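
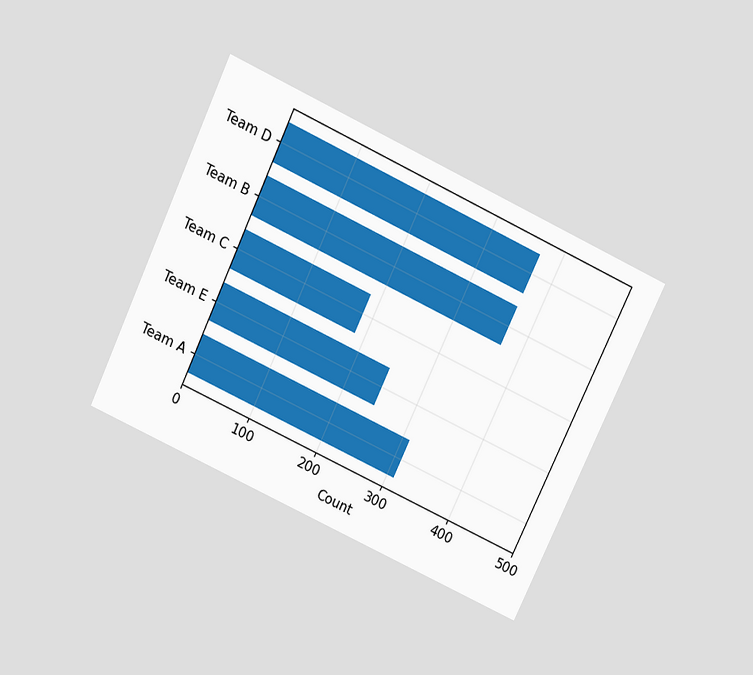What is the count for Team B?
372

The chart is tilted about 25° clockwise and viewed slightly from above. Reading along the chart's x-axis, the Team B bar reaches 372.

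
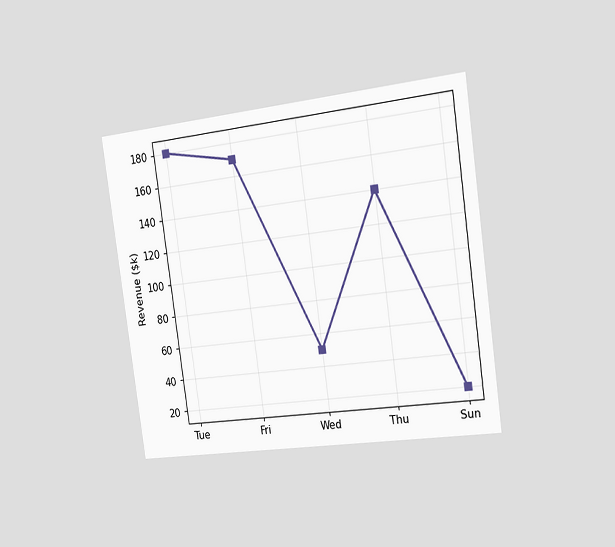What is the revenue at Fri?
The chart is tilted about 8° counter-clockwise and viewed slightly from the right. At Fri, the line is at $170k.

$170k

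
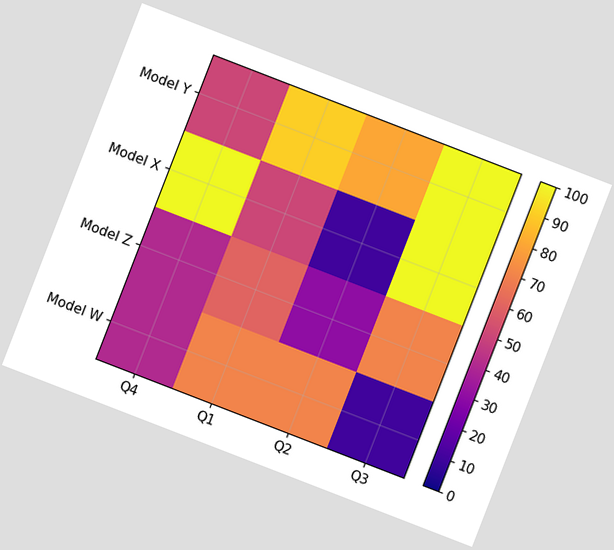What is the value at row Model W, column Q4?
The chart is tilted about 21° clockwise. Matching cell (Model W, Q4) against the colorbar gives 40.

40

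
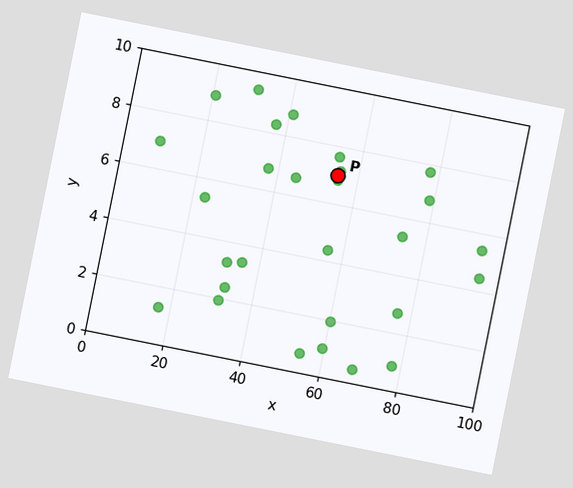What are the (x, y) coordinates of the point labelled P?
(55, 7)

The chart is tilted about 11° clockwise. Following the gridlines from P to each axis, P sits at (55, 7).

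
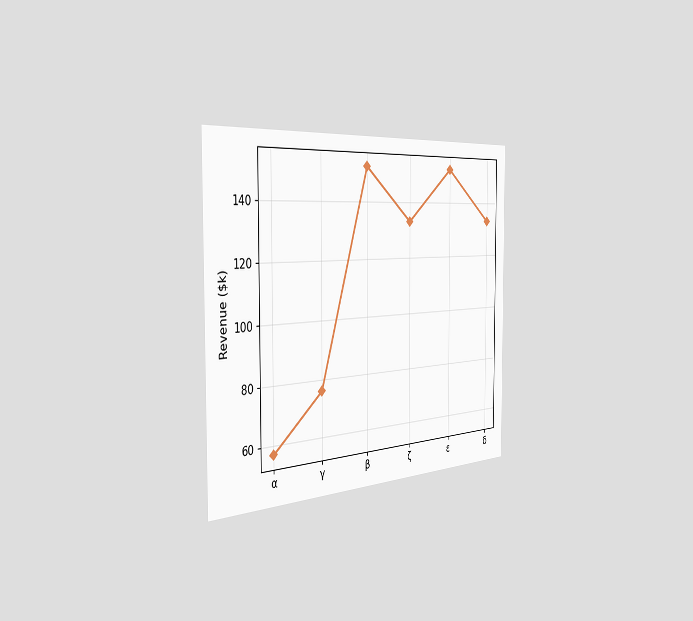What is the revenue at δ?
$133k

The chart is viewed slightly from the left. At δ, the line is at $133k.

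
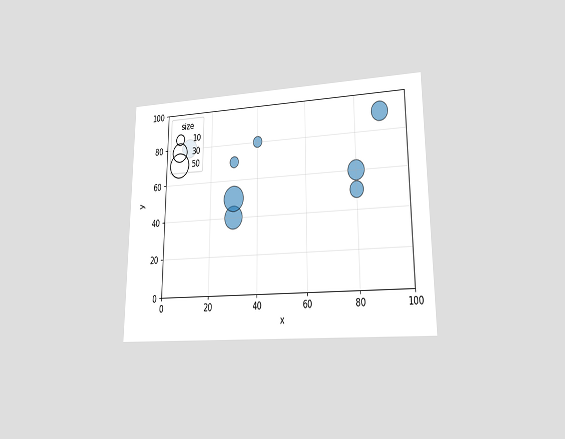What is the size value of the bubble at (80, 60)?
30

The chart is viewed at a slight angle. Matching the bubble at (80, 60) against the size legend gives 30.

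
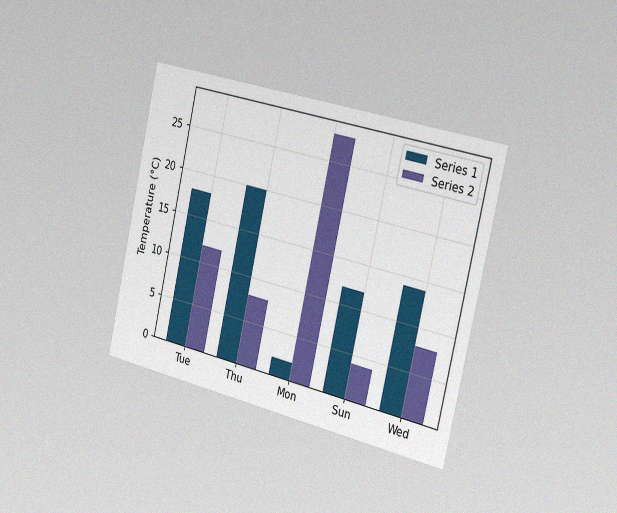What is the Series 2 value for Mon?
28°C

The chart is tilted about 13° clockwise and viewed slightly from the right, with some photo noise. The Series 2 bar at Mon reaches 28°C on the y-axis.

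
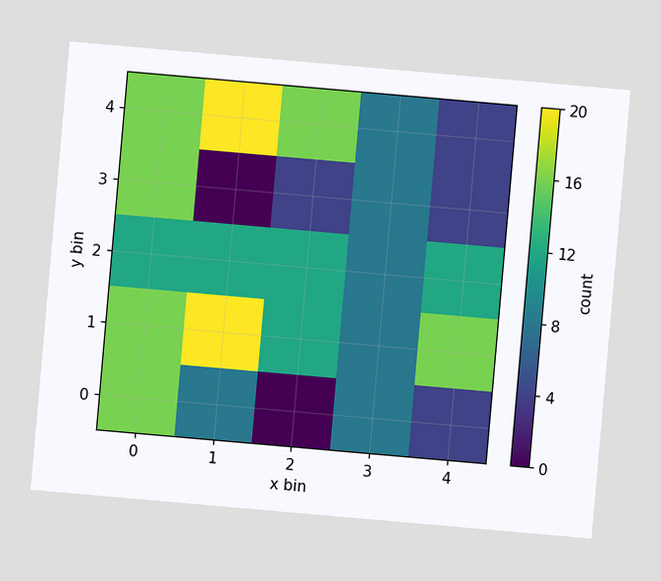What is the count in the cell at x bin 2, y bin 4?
16

The chart is tilted about 5° clockwise. Matching the cell (2, 4) against the colorbar gives 16.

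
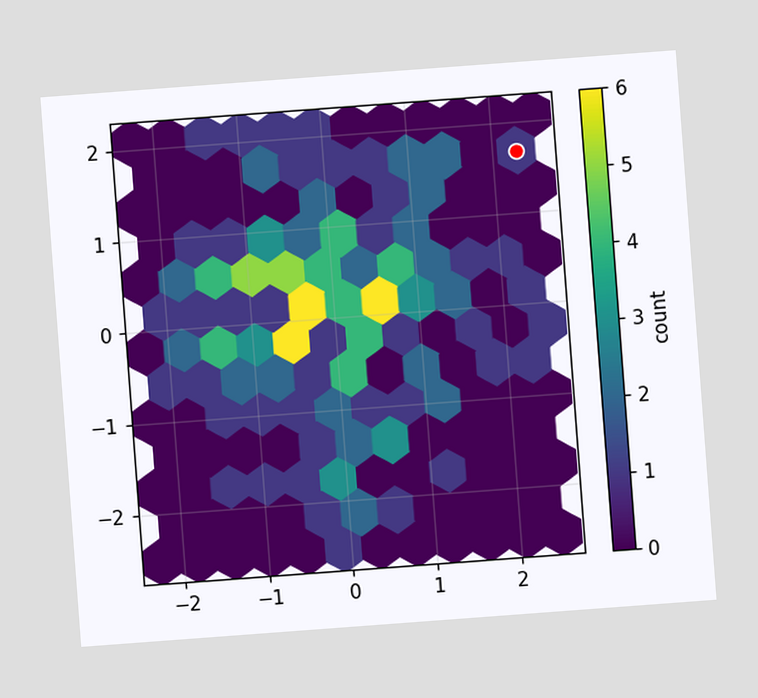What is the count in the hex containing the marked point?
1

The chart is tilted about 4° counter-clockwise. The marked hex reads 1 on the colorbar.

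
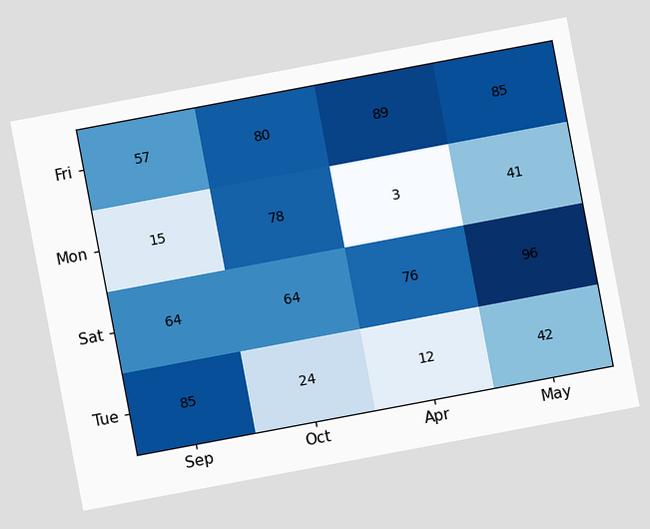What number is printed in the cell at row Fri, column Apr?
89

The chart is tilted about 11° counter-clockwise. The (Fri, Apr) cell reads 89.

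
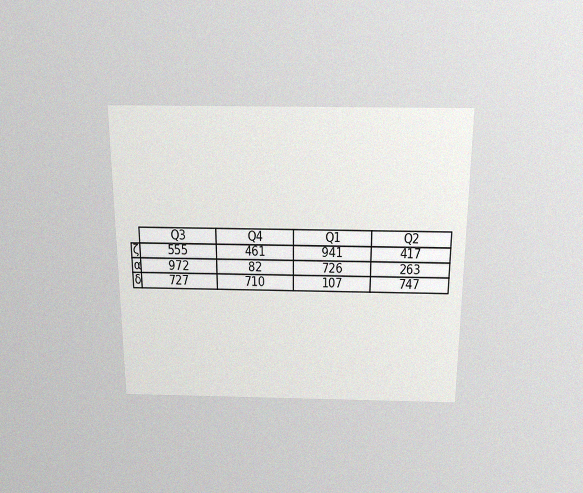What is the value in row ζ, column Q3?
The chart is viewed slightly from above, with some photo noise. The (ζ, Q3) cell reads 555.

555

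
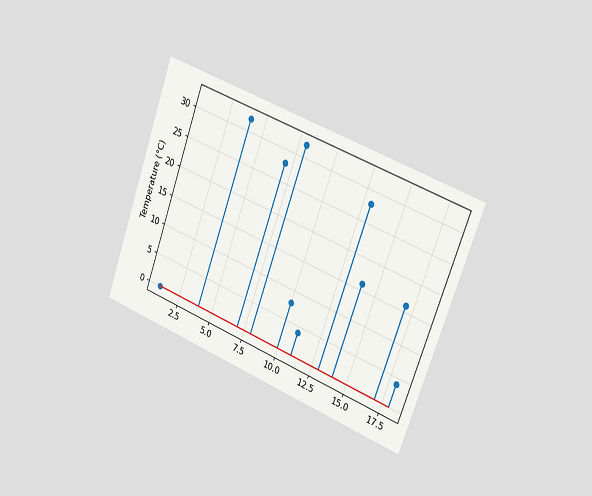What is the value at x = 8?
32°C

The chart is tilted about 20° clockwise and viewed slightly from the right. The stem at x=8 reaches 32°C.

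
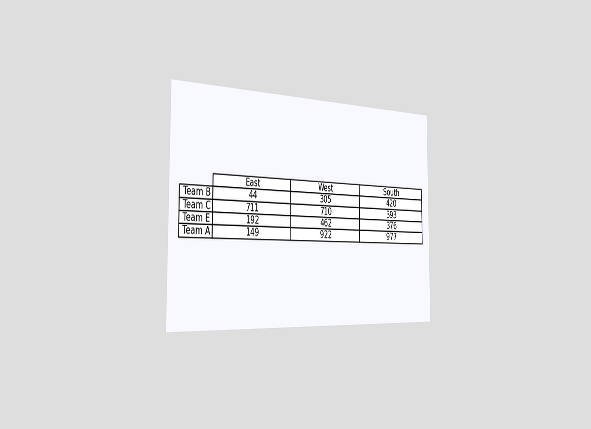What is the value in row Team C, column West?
710

The chart is viewed slightly from the left. The (Team C, West) cell reads 710.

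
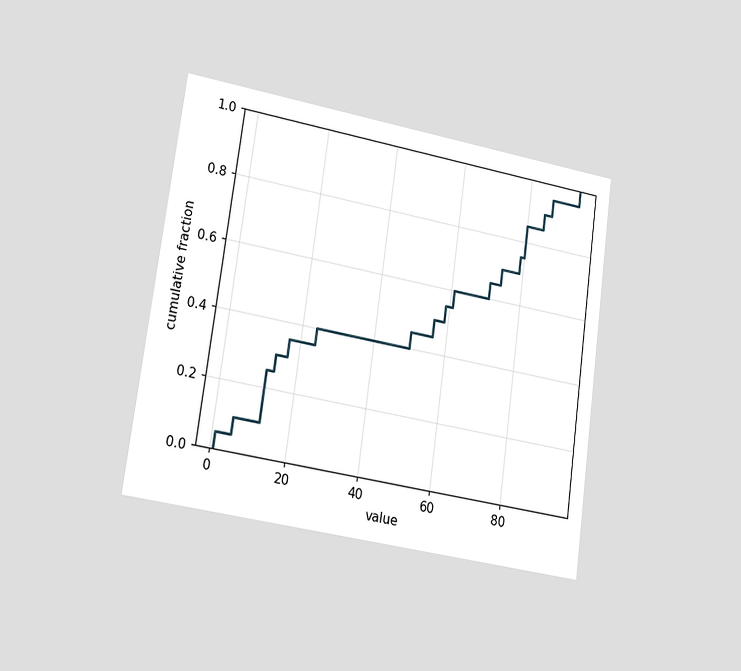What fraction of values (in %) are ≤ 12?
25%

The chart is tilted about 8° clockwise and viewed slightly from the left. At x=12 the ECDF step is at 25%.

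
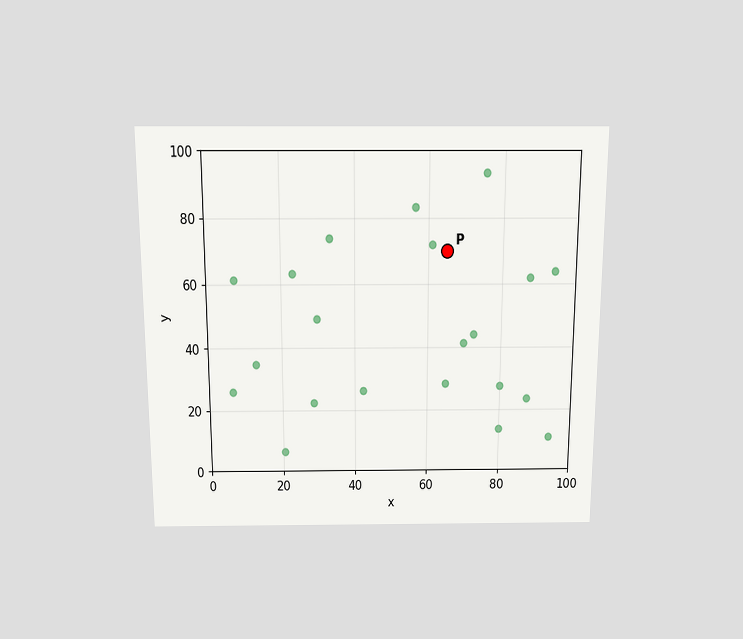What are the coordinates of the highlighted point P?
The chart is viewed slightly from above. Following the gridlines from P to each axis, P sits at (65, 70).

(65, 70)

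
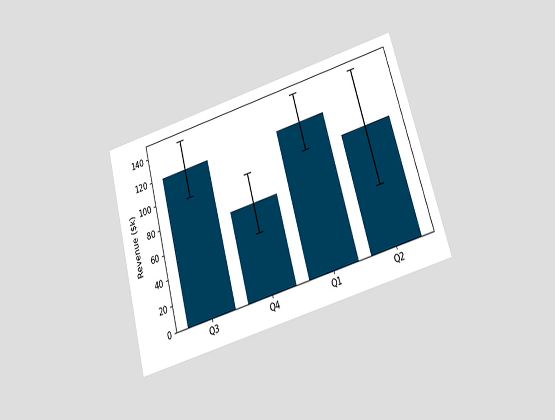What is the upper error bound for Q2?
The chart is tilted about 15° counter-clockwise and viewed slightly from below. The Q2 bar's upper whisker reaches $144k.

$144k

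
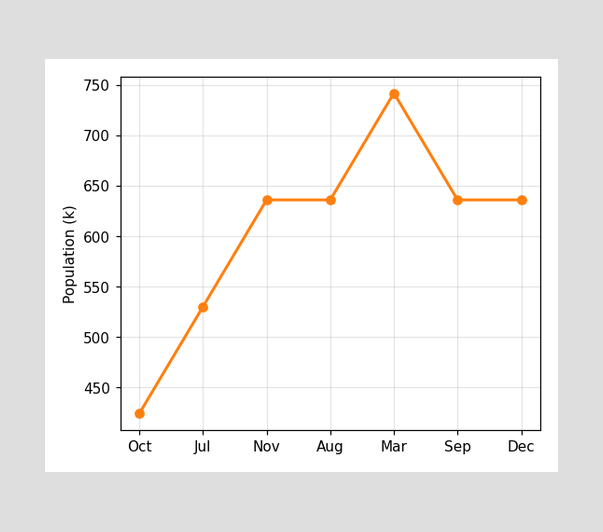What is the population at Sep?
At Sep, the line is at 636k.

636k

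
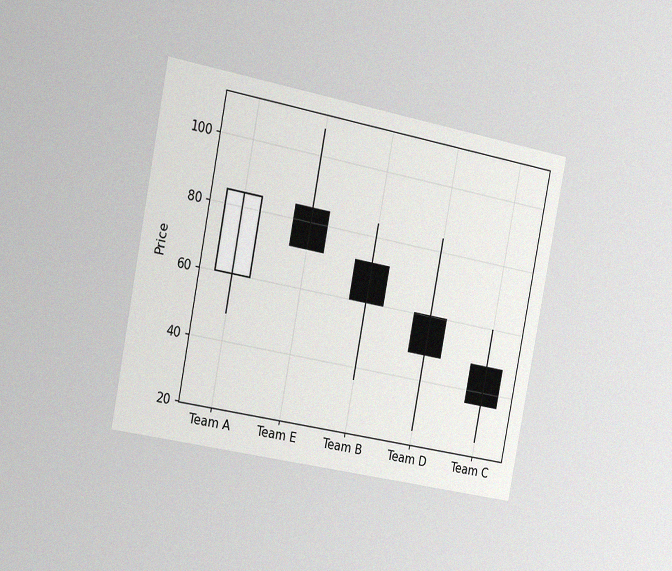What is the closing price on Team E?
The chart is tilted about 11° clockwise and viewed slightly from the left, with some photo noise. The Team E candle closes at 72.

72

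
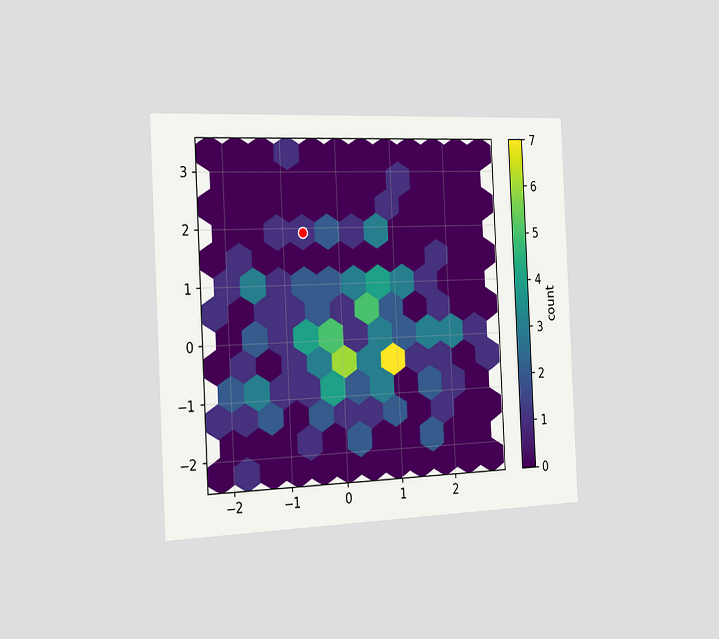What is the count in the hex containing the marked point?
1

The chart is tilted about 3° counter-clockwise and viewed slightly from the left. The marked hex reads 1 on the colorbar.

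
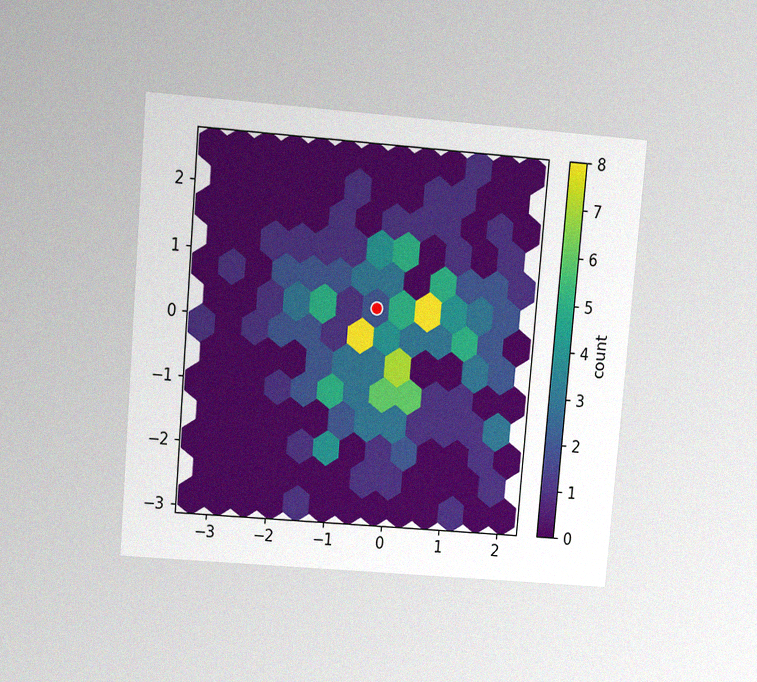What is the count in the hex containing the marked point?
The chart is tilted about 5° clockwise and viewed at a slight angle, with some photo noise. The marked hex reads 2 on the colorbar.

2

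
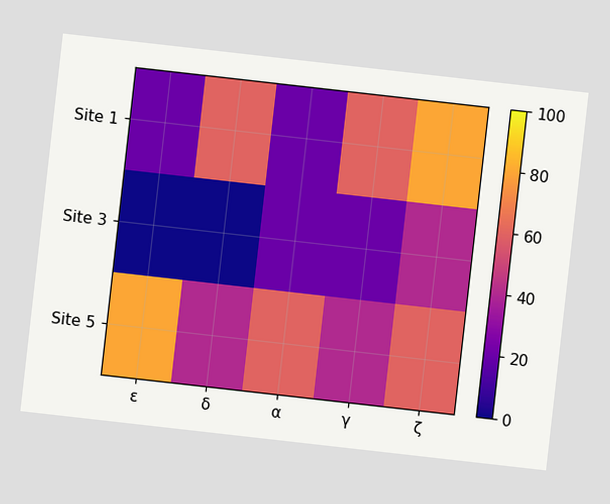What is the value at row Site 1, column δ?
The chart is tilted about 6° clockwise. Matching cell (Site 1, δ) against the colorbar gives 60.

60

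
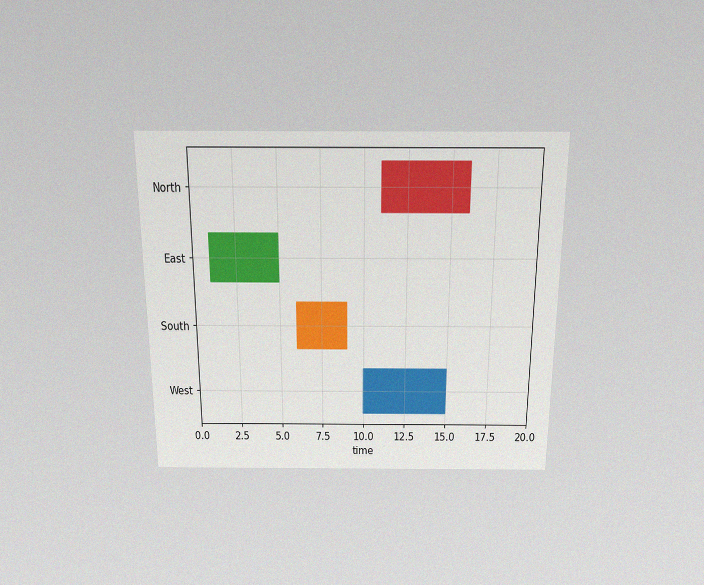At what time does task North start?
The chart is viewed slightly from above, with some photo noise. The North bar begins at t=11.

11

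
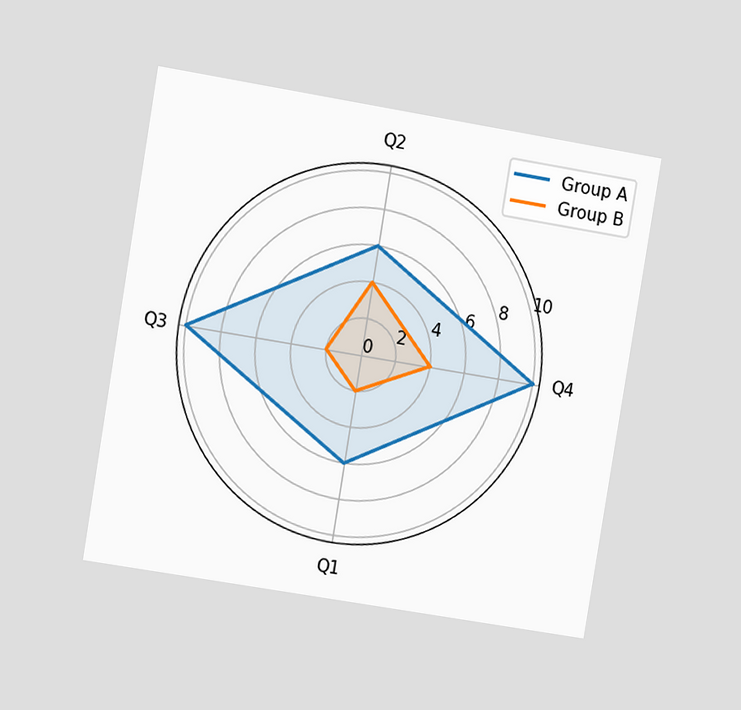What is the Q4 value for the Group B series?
The chart is tilted about 9° clockwise and viewed at a slight angle. On the Q4 axis, Group B reaches 4.

4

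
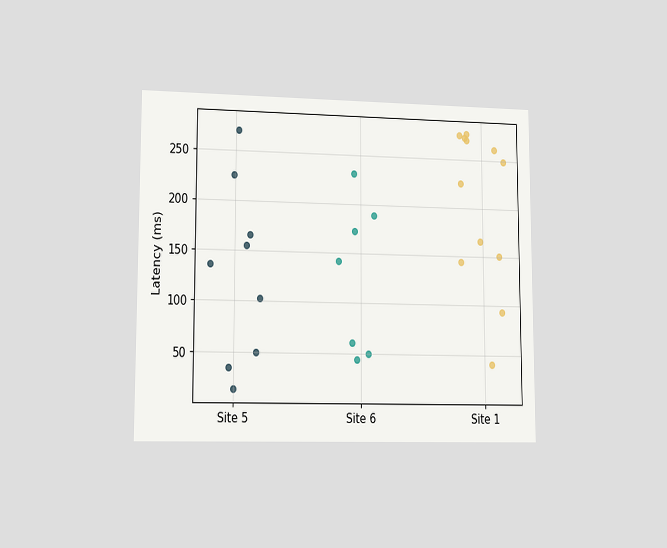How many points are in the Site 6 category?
The chart is viewed at a slight angle. Counting the markers in the Site 6 column gives 7.

7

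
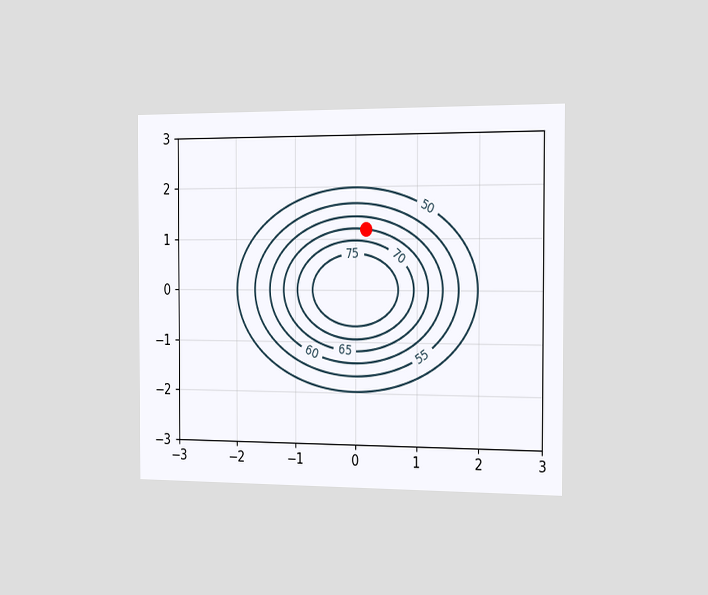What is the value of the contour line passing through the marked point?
65

The chart is viewed slightly from the right. The marked point sits on the contour labelled 65.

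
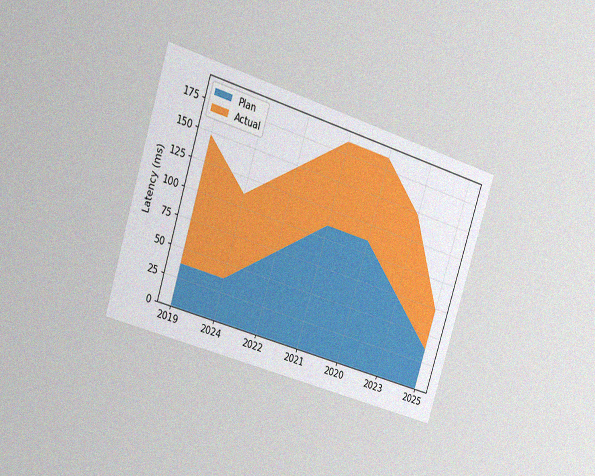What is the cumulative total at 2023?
148ms

The chart is tilted about 17° clockwise and viewed at a slight angle, with some photo noise. The stacked total at 2023 reaches 148ms.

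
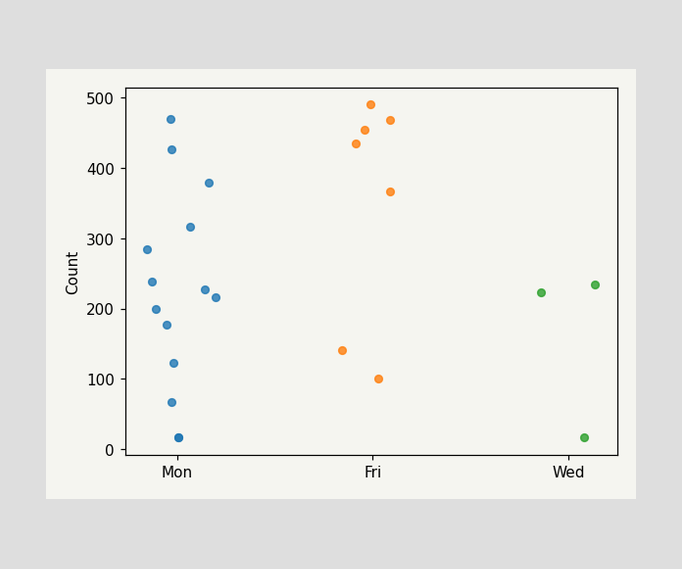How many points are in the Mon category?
14

Counting the markers in the Mon column gives 14.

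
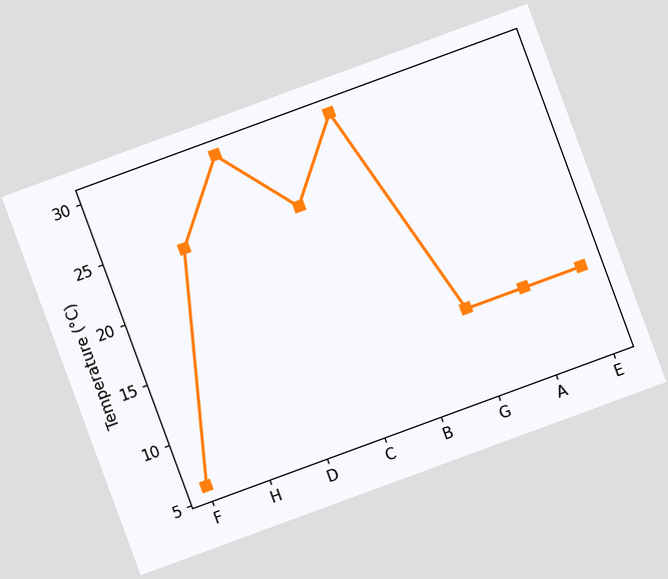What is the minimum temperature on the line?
The chart is tilted about 20° counter-clockwise. The lowest point is at F, and reading across to the y-axis gives 6°C.

6°C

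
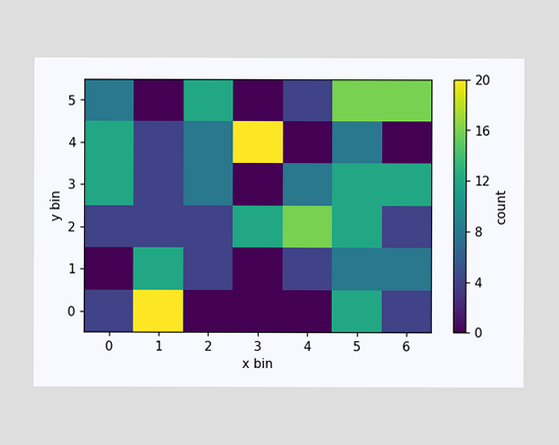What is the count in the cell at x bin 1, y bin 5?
Matching the cell (1, 5) against the colorbar gives 0.

0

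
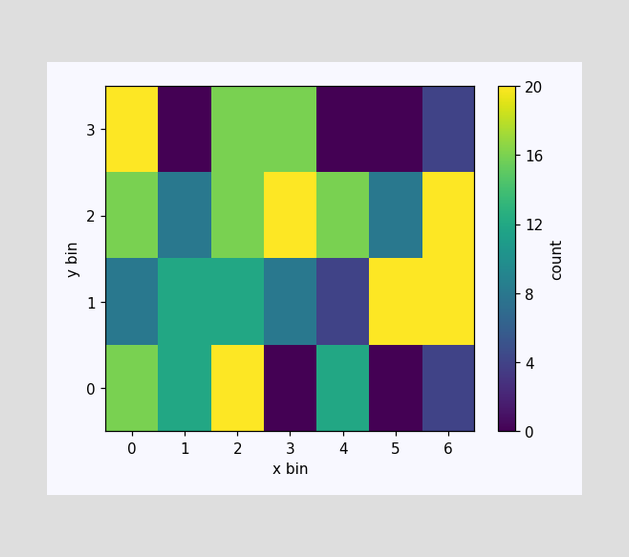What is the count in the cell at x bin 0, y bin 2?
Matching the cell (0, 2) against the colorbar gives 16.

16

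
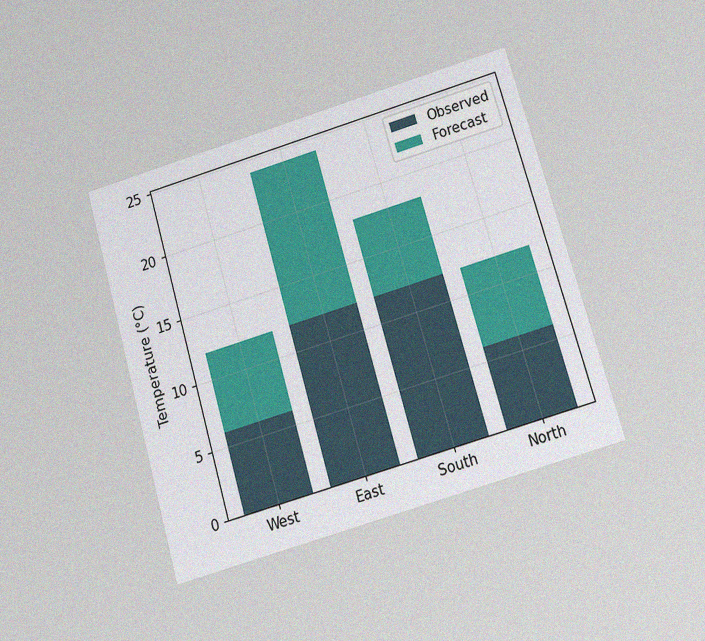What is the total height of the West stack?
12°C

The chart is tilted about 16° counter-clockwise and viewed at a slight angle, with some photo noise. The West stack's top reaches 12°C on the y-axis.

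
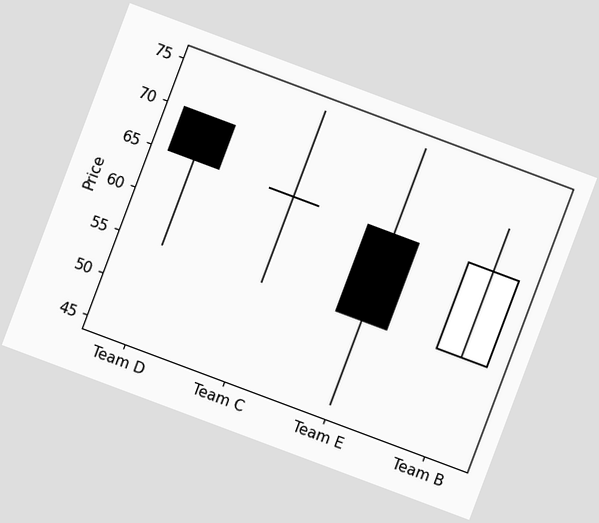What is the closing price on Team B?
The chart is tilted about 21° clockwise. The Team B candle closes at 65.

65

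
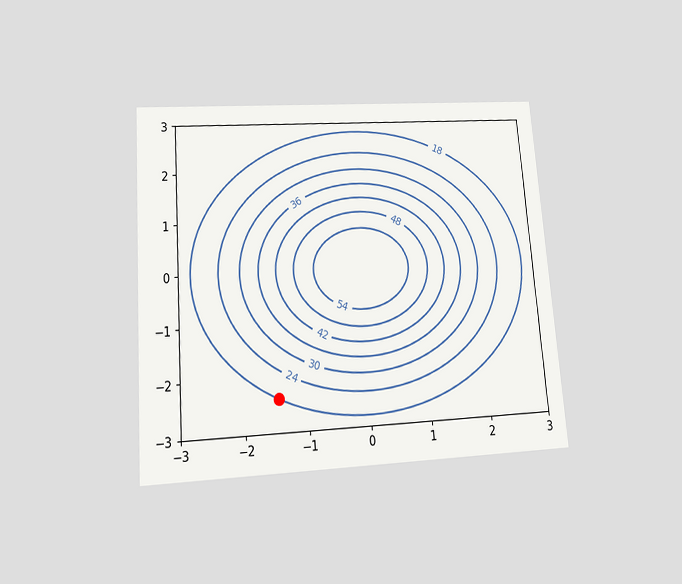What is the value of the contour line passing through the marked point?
18

The chart is tilted about 4° counter-clockwise and viewed slightly from below. The marked point sits on the contour labelled 18.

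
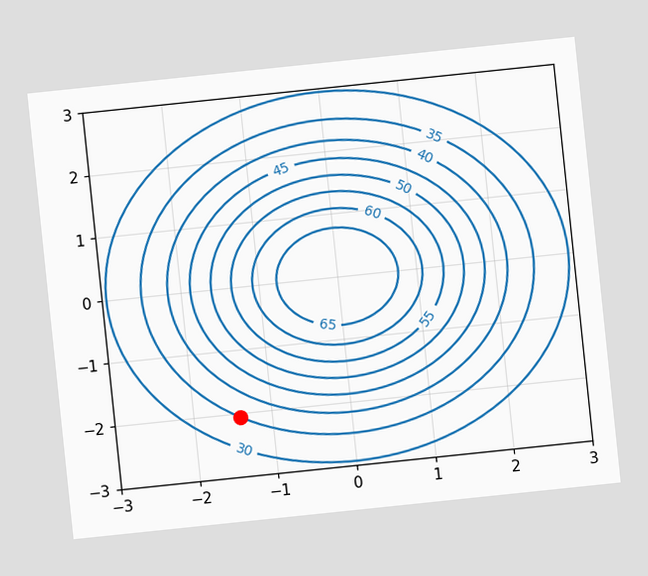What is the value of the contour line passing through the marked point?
35

The chart is tilted about 6° counter-clockwise. The marked point sits on the contour labelled 35.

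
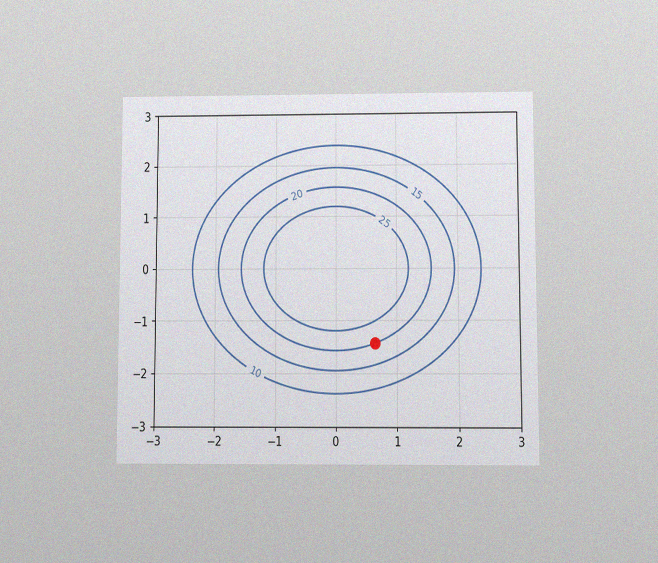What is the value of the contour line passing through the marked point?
20

The chart is viewed at a slight angle, with some photo noise. The marked point sits on the contour labelled 20.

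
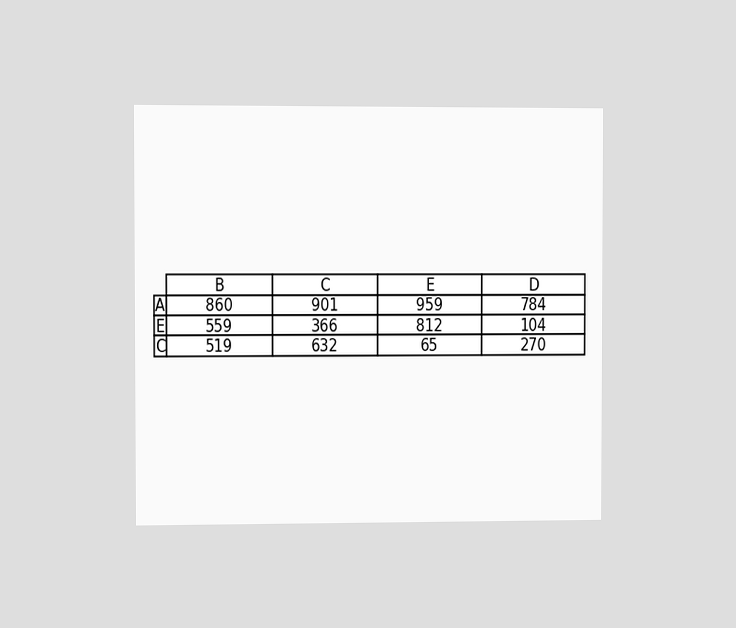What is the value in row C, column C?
The chart is viewed slightly from the left. The (C, C) cell reads 632.

632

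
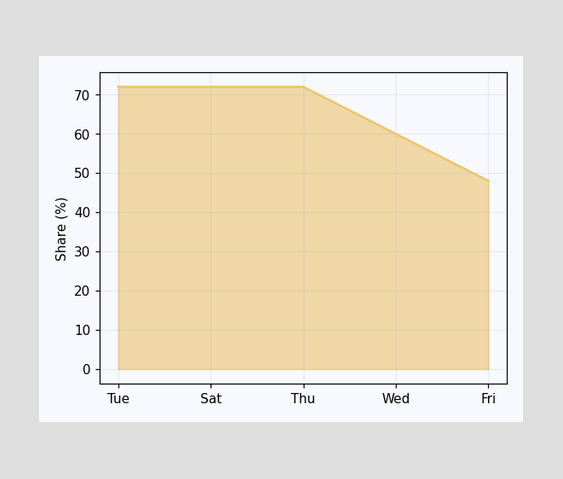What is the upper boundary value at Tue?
At Tue the upper boundary is at 72%.

72%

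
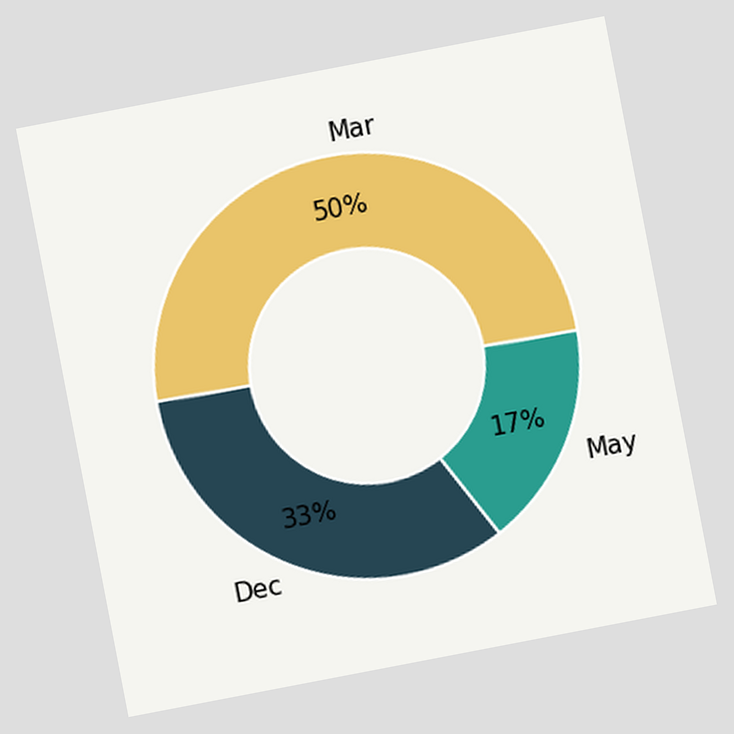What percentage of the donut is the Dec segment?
33%

The chart is tilted about 11° counter-clockwise. The Dec segment takes up 33% of the ring.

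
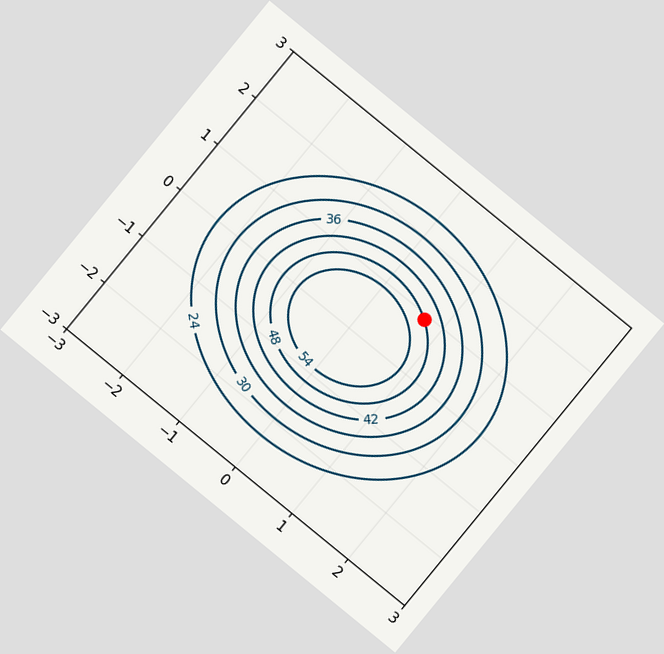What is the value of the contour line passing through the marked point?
The chart is tilted about 39° clockwise. The marked point sits on the contour labelled 48.

48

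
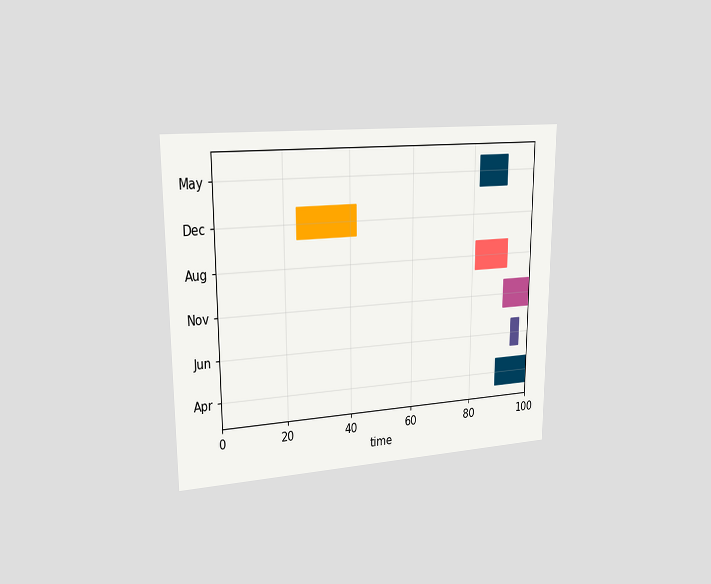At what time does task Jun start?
94

The chart is viewed slightly from the left. The Jun bar begins at t=94.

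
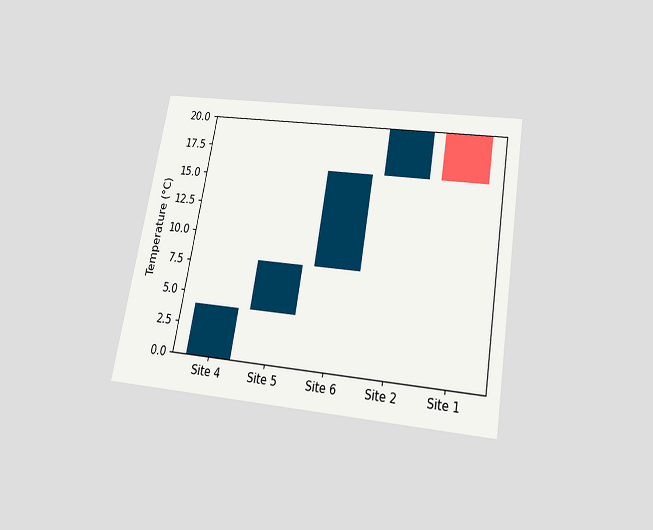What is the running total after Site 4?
4°C

The chart is tilted about 10° clockwise and viewed slightly from below. After Site 4 the running total reaches 4°C.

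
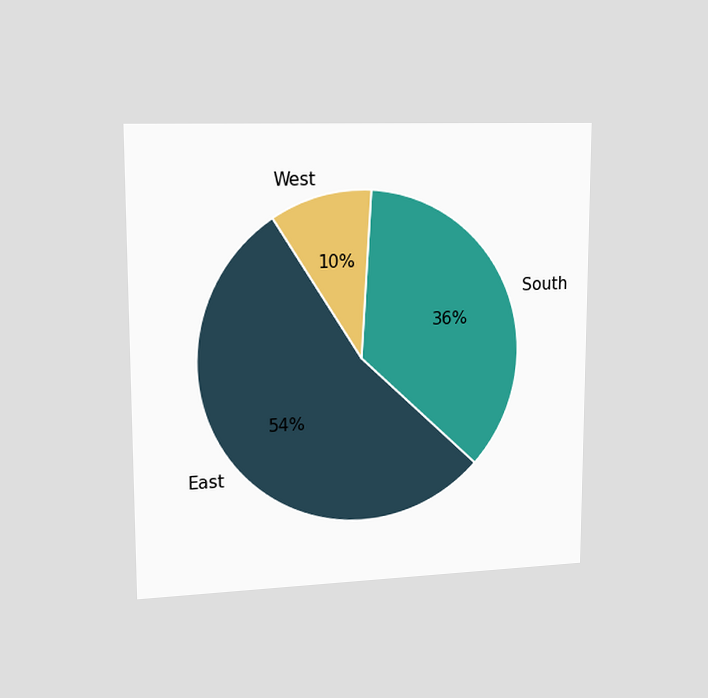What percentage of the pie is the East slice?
54%

The chart is viewed slightly from the left. The East slice takes up 54% of the pie.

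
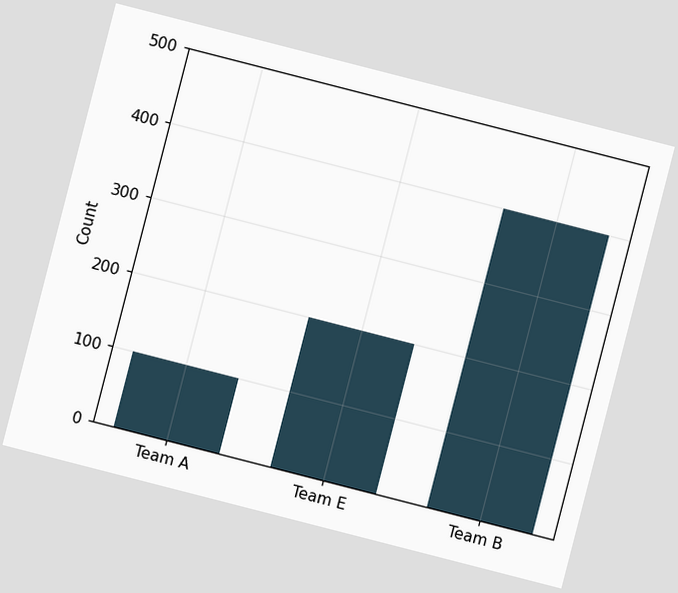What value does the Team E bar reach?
200

The chart is tilted about 14° clockwise. Reading along the chart's y-axis, the Team E bar reaches 200.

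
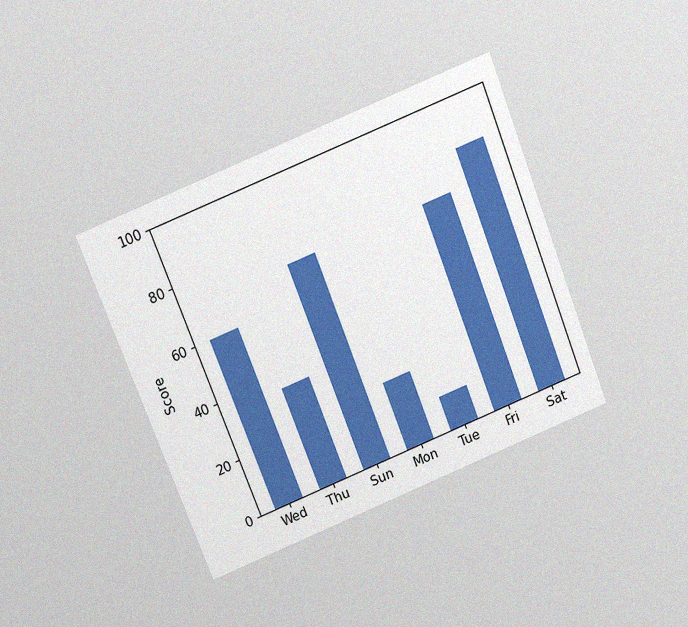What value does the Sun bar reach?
The chart is tilted about 22° counter-clockwise and viewed slightly from above, with some photo noise. Reading along the chart's y-axis, the Sun bar reaches 72.

72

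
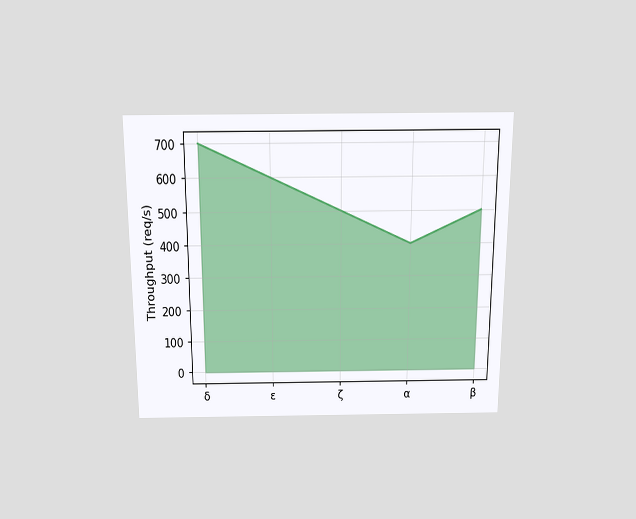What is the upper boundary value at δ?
700req/s

The chart is viewed slightly from above. At δ the upper boundary is at 700req/s.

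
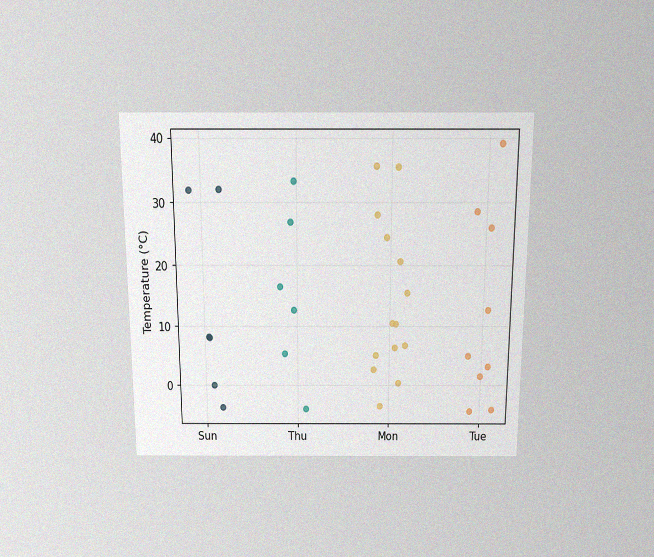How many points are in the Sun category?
6

The chart is viewed slightly from above, with some photo noise. Counting the markers in the Sun column gives 6.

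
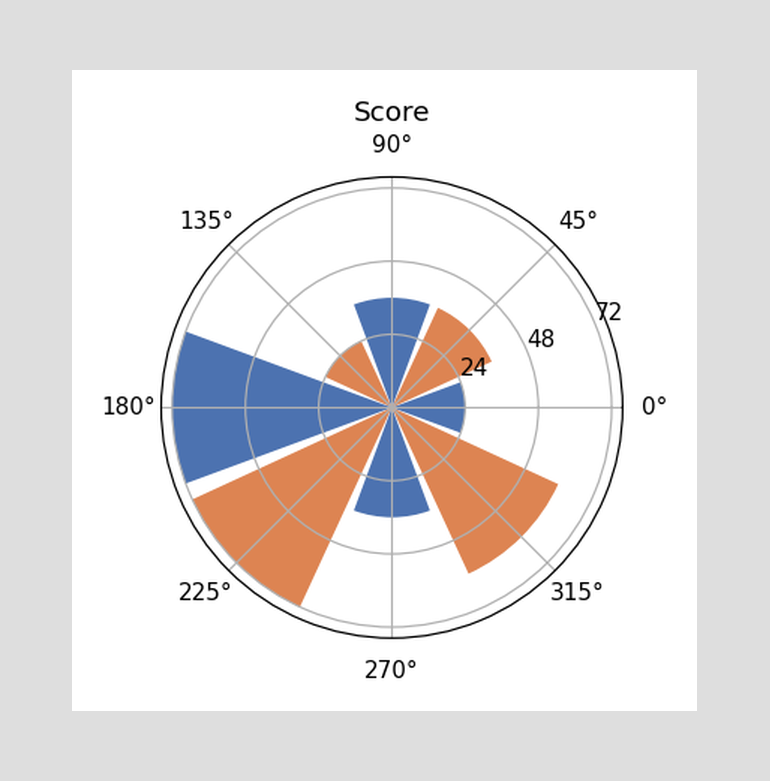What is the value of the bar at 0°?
The bar at 0° reaches 24 on the radial axis.

24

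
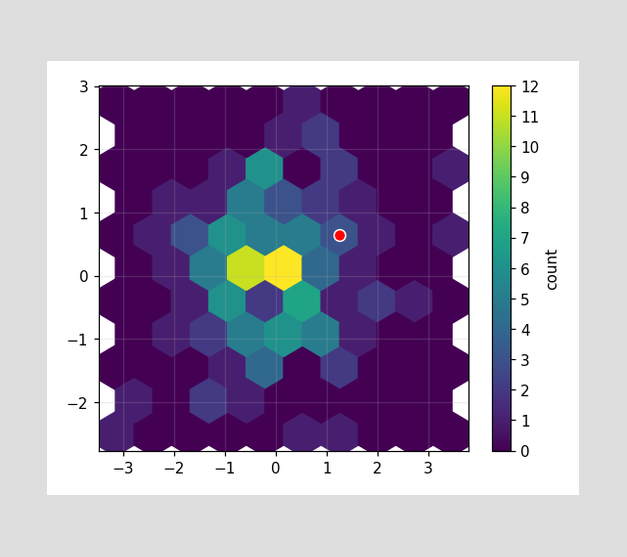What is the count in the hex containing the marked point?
3

The marked hex reads 3 on the colorbar.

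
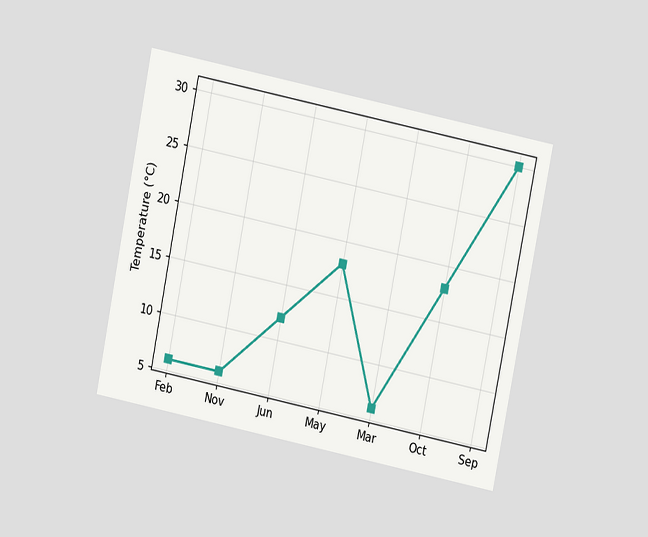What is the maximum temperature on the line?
The chart is tilted about 11° clockwise and viewed at a slight angle. The highest point is at Sep, and reading across to the y-axis gives 30°C.

30°C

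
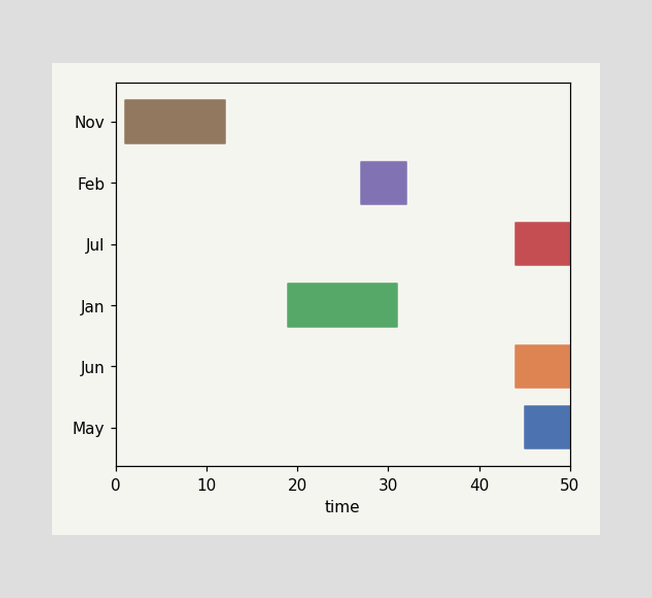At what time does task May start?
45

The May bar begins at t=45.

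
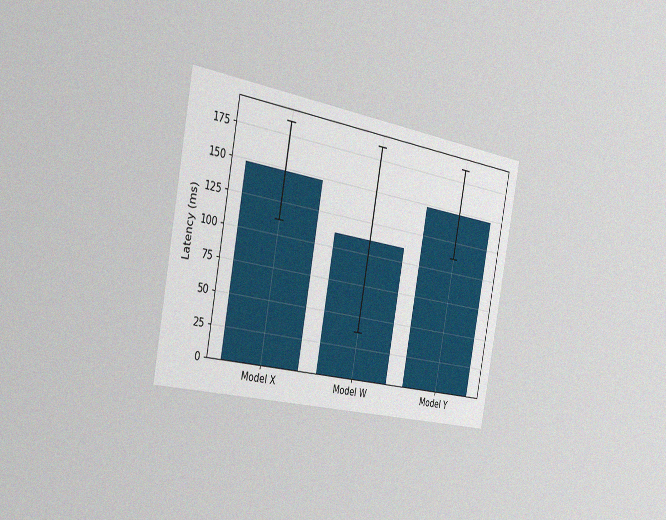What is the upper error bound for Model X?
185ms

The chart is tilted about 11° clockwise and viewed slightly from the left, with some photo noise. The Model X bar's upper whisker reaches 185ms.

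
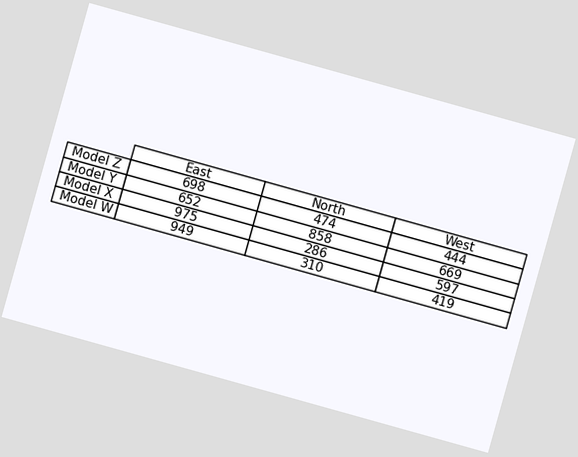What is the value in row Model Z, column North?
The chart is tilted about 16° clockwise. The (Model Z, North) cell reads 474.

474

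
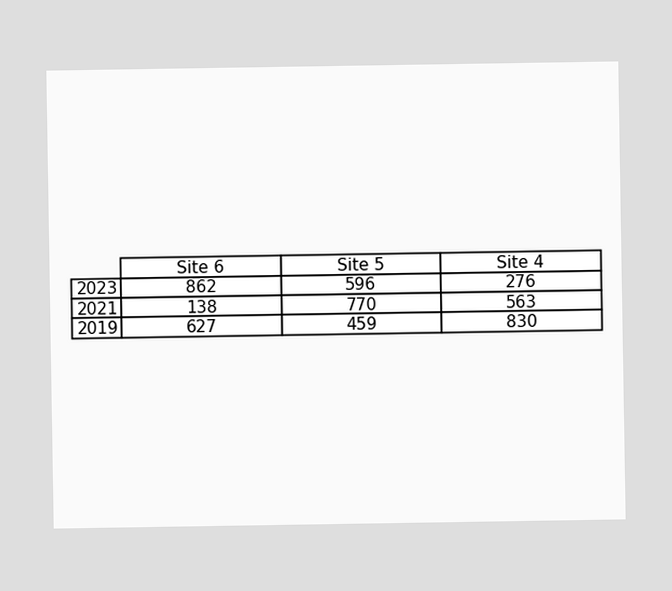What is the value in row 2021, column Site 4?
The (2021, Site 4) cell reads 563.

563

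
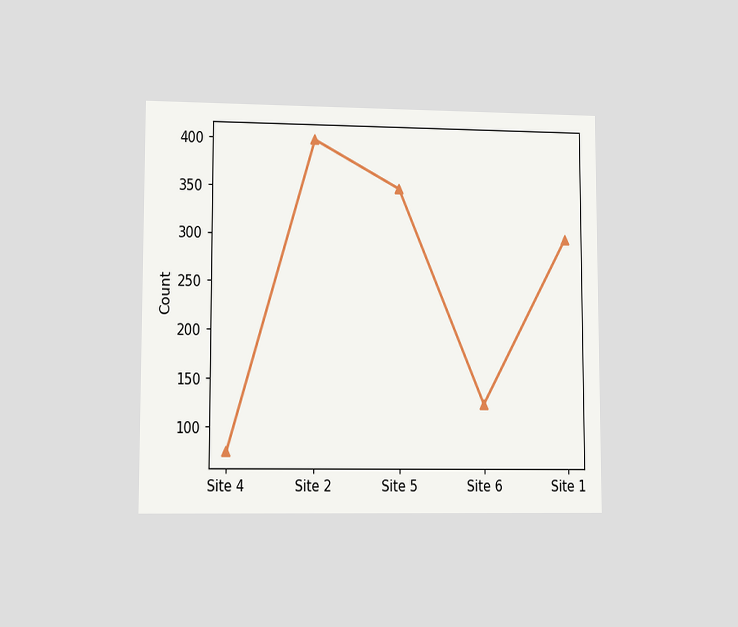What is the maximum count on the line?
400

The chart is viewed at a slight angle. The highest point is at Site 2, and reading across to the y-axis gives 400.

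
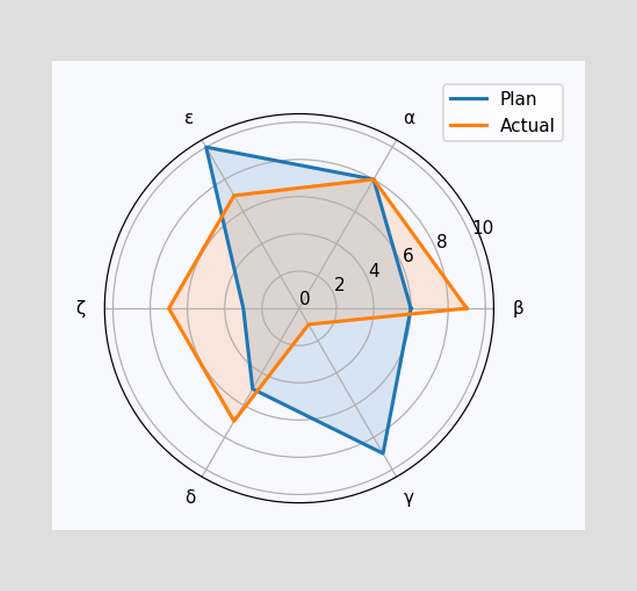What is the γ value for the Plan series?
On the γ axis, Plan reaches 9.

9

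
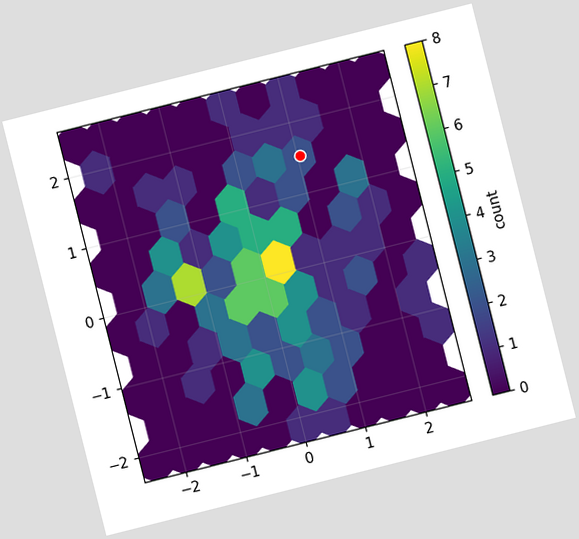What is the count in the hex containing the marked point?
The chart is tilted about 14° counter-clockwise. The marked hex reads 2 on the colorbar.

2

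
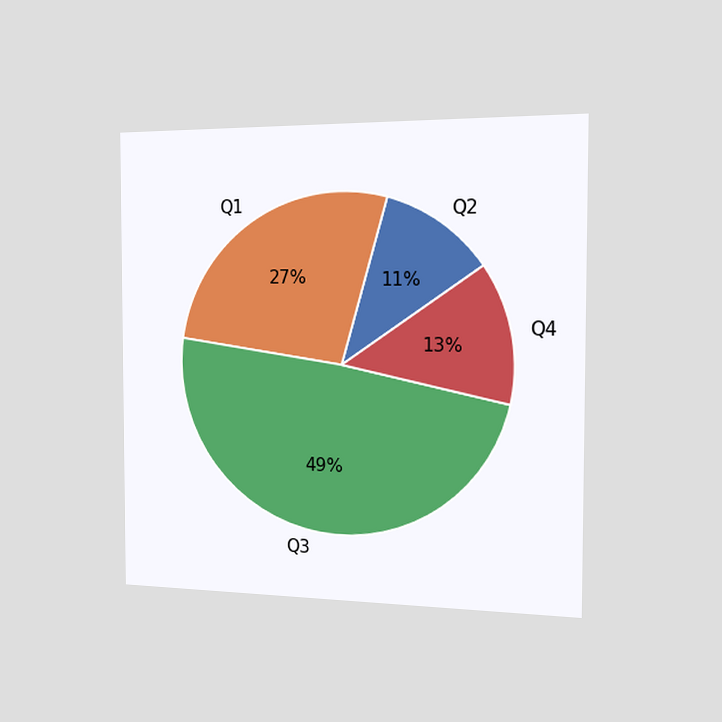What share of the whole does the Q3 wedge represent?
The chart is viewed slightly from the right. The Q3 slice takes up 49% of the pie.

49%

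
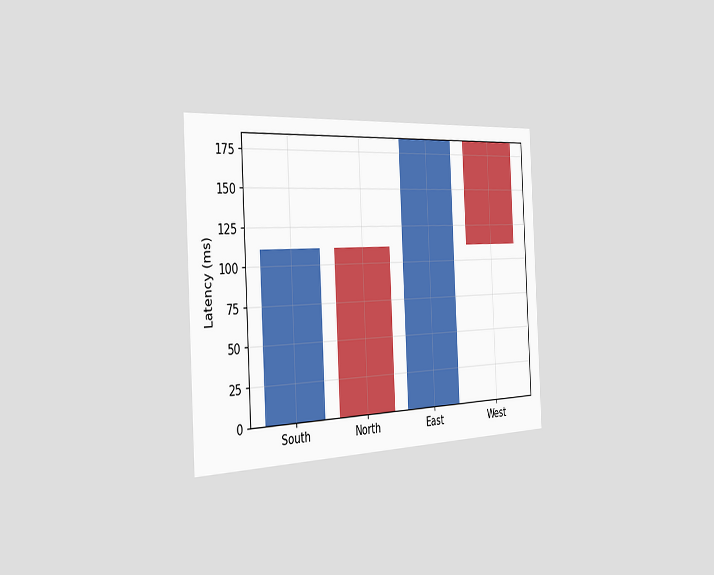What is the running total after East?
The chart is tilted about 3° counter-clockwise and viewed slightly from the left. After East the running total reaches 185ms.

185ms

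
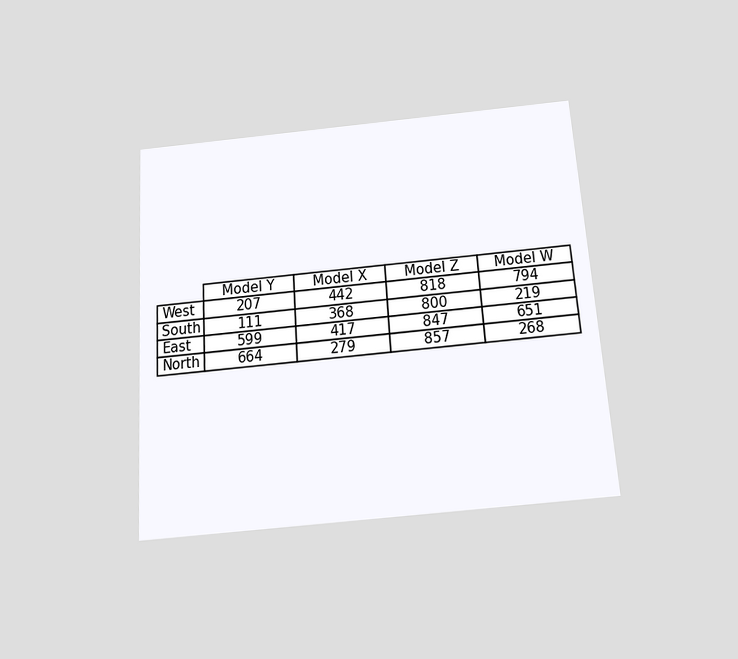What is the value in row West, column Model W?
794

The chart is tilted about 4° counter-clockwise and viewed slightly from below. The (West, Model W) cell reads 794.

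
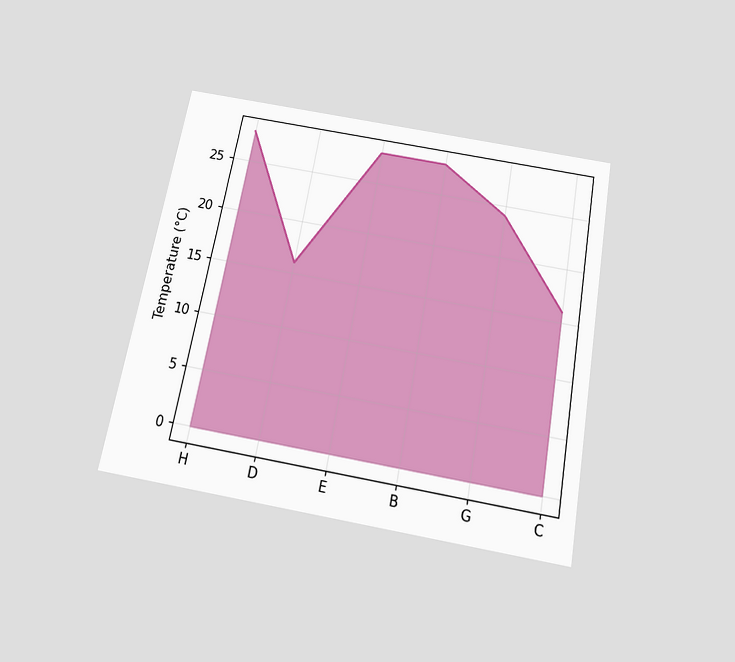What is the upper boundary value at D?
16°C

The chart is tilted about 10° clockwise and viewed slightly from below. At D the upper boundary is at 16°C.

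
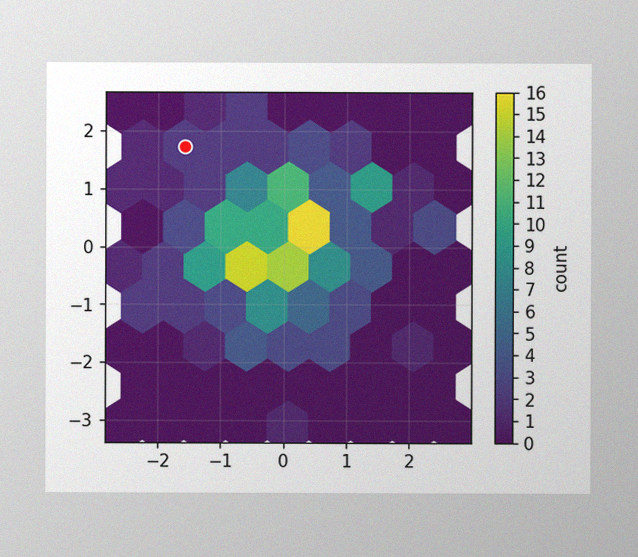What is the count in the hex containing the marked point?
2

The image has some photo noise and uneven lighting. The marked hex reads 2 on the colorbar.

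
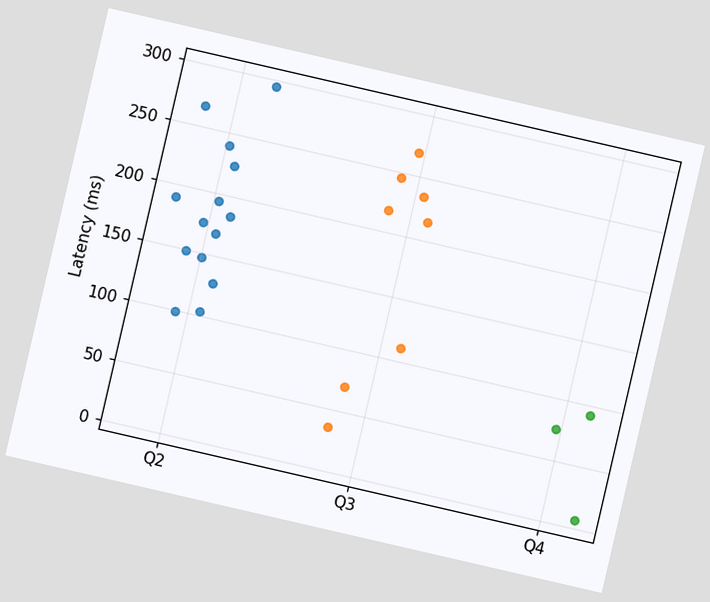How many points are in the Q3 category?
8

The chart is tilted about 13° clockwise. Counting the markers in the Q3 column gives 8.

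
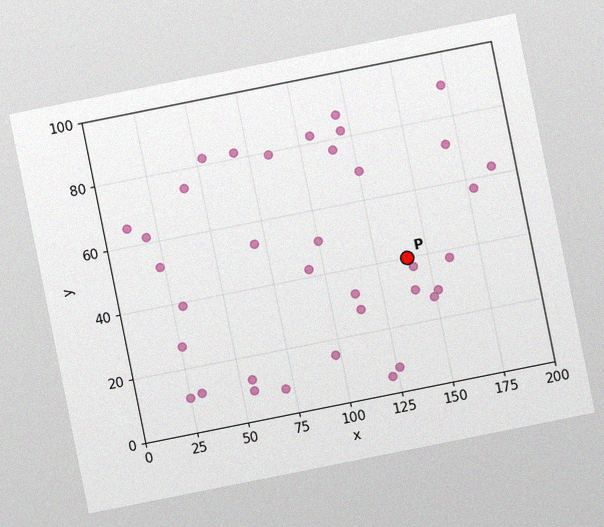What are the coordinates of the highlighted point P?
The chart is tilted about 11° counter-clockwise, with some photo noise. Following the gridlines from P to each axis, P sits at (140, 40).

(140, 40)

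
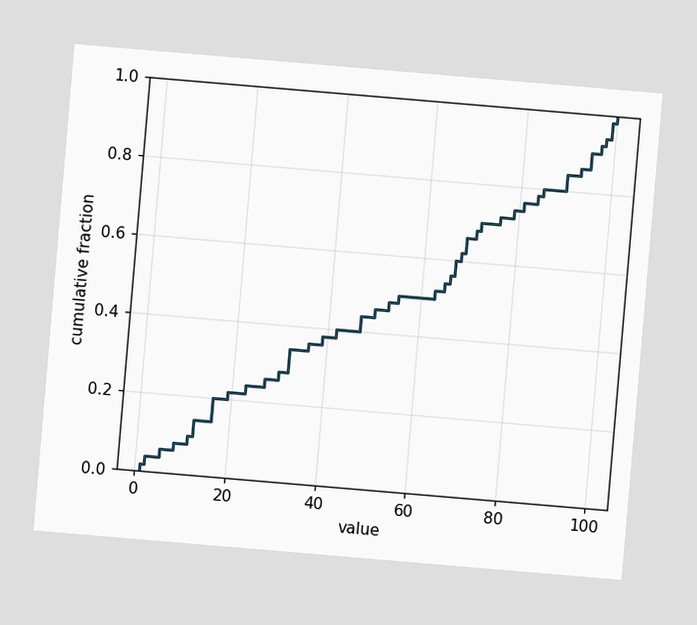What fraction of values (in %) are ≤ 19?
The chart is tilted about 5° clockwise. At x=19 the ECDF step is at 22%.

22%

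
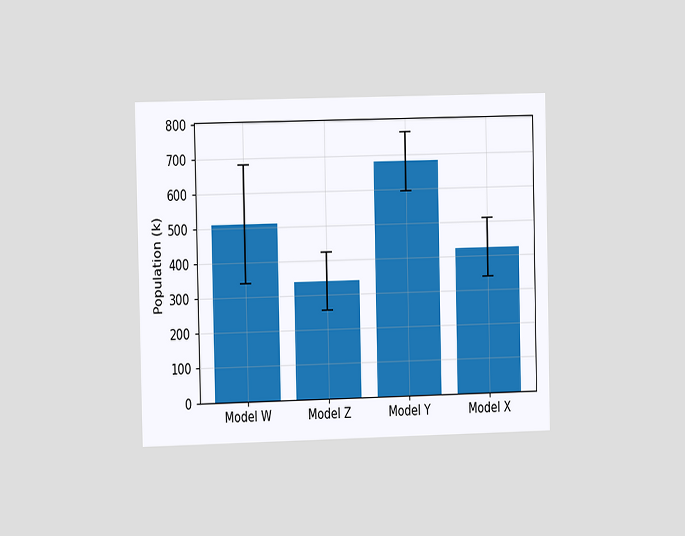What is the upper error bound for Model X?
510k

The chart is viewed at a slight angle. The Model X bar's upper whisker reaches 510k.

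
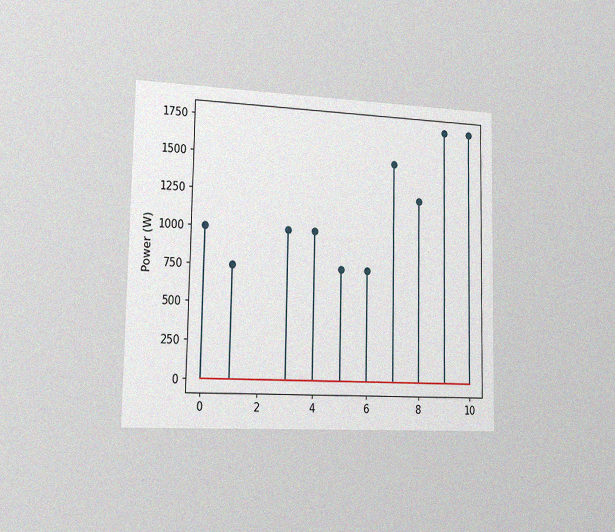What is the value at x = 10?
1750W

The chart is viewed slightly from the left, with some photo noise. The stem at x=10 reaches 1750W.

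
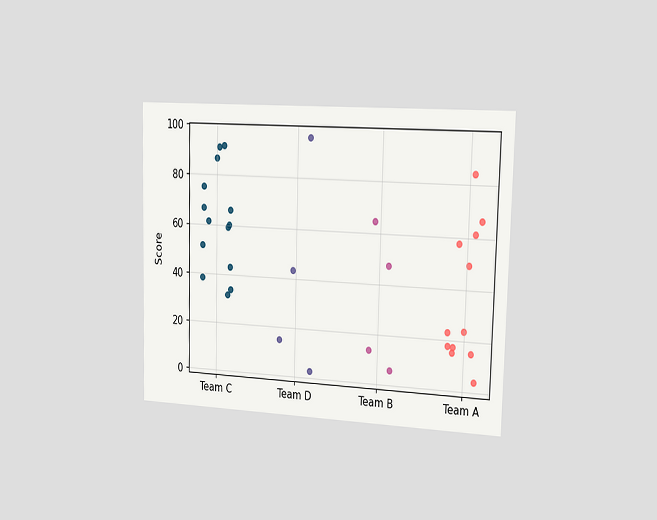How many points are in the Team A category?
12

The chart is viewed slightly from the right. Counting the markers in the Team A column gives 12.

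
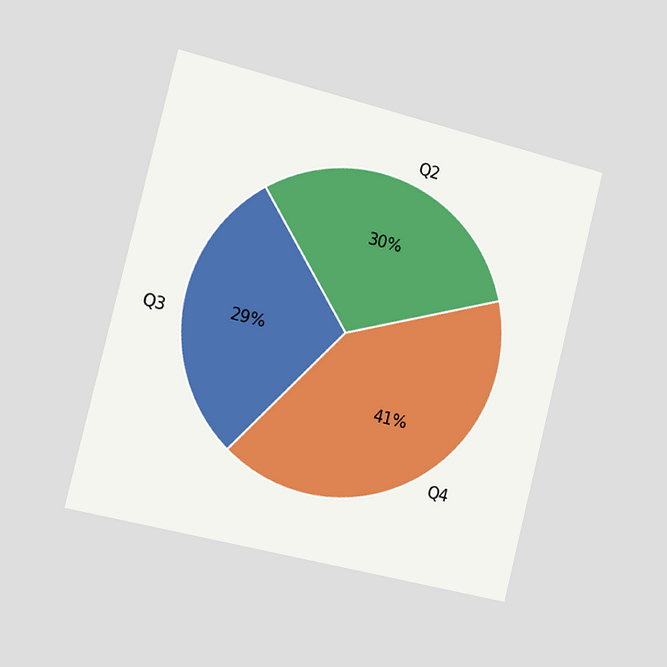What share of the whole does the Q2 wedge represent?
The chart is tilted about 14° clockwise and viewed slightly from the left. The Q2 slice takes up 30% of the pie.

30%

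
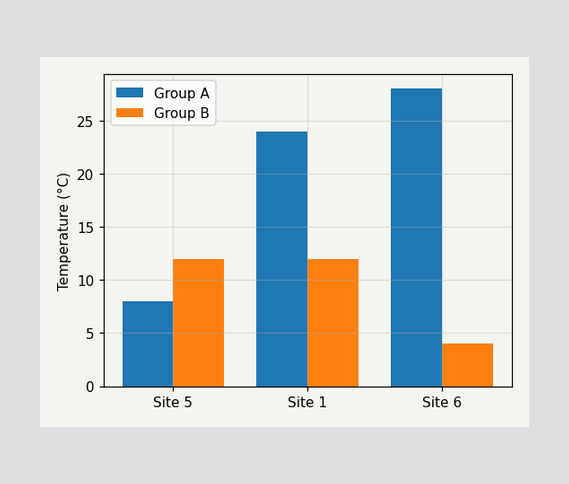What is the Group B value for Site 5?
12°C

The Group B bar at Site 5 reaches 12°C on the y-axis.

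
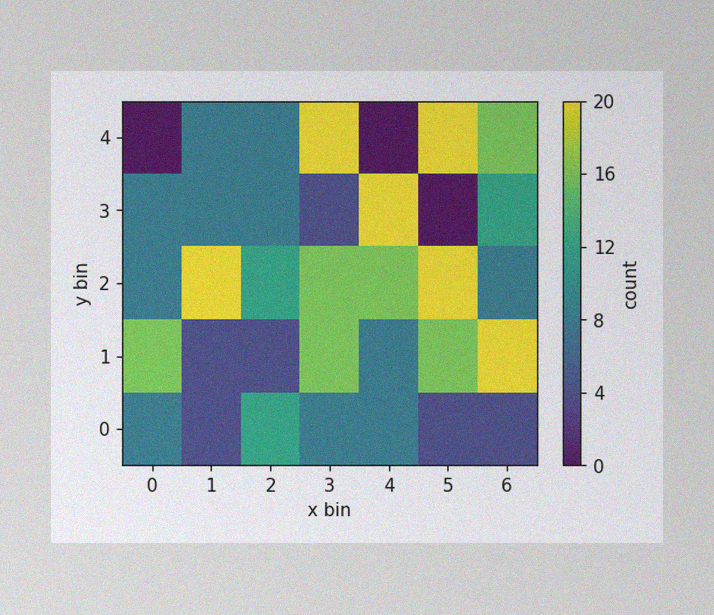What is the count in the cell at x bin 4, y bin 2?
16

The image has some photo noise and uneven lighting. Matching the cell (4, 2) against the colorbar gives 16.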